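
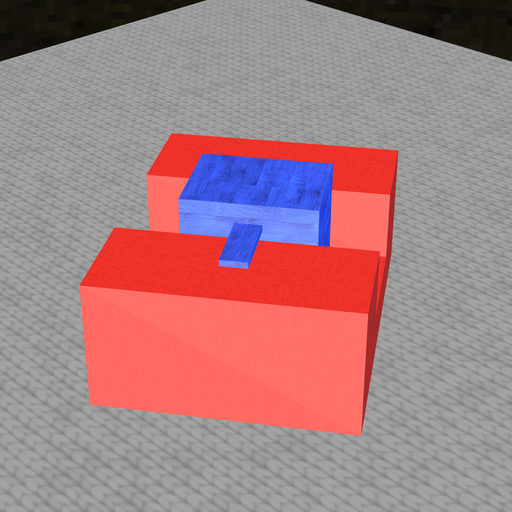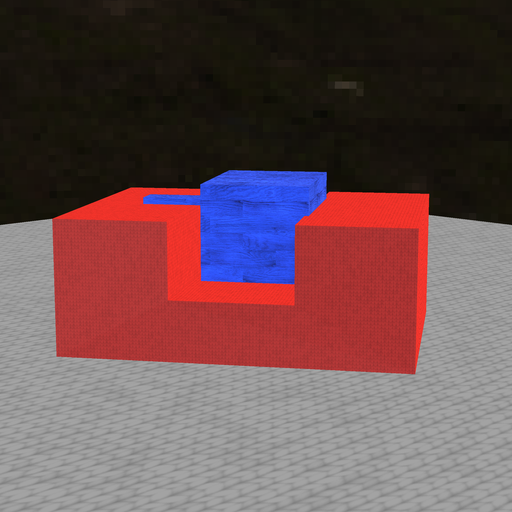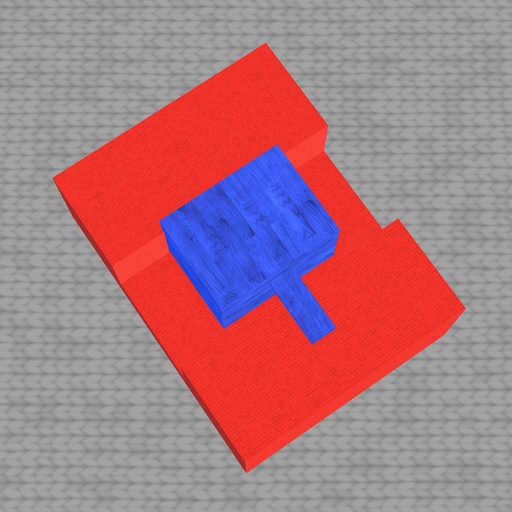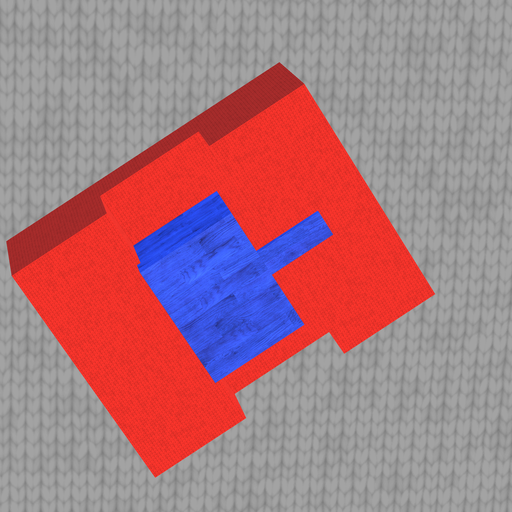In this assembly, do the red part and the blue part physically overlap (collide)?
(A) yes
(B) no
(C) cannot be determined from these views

(A) yes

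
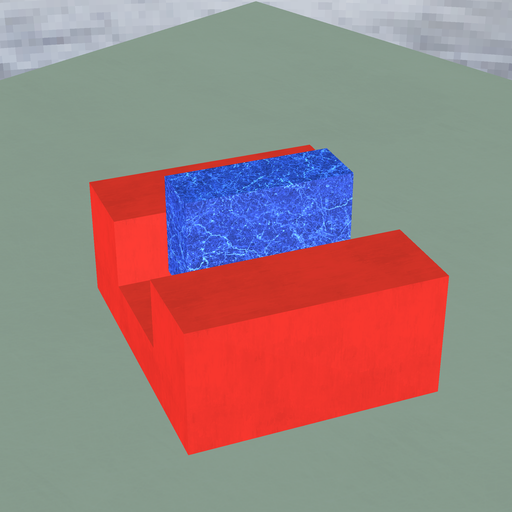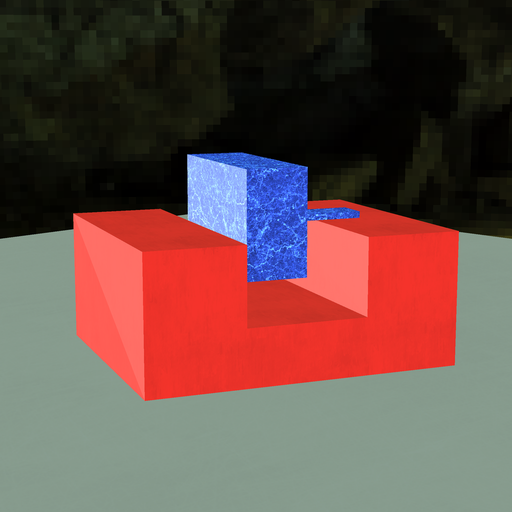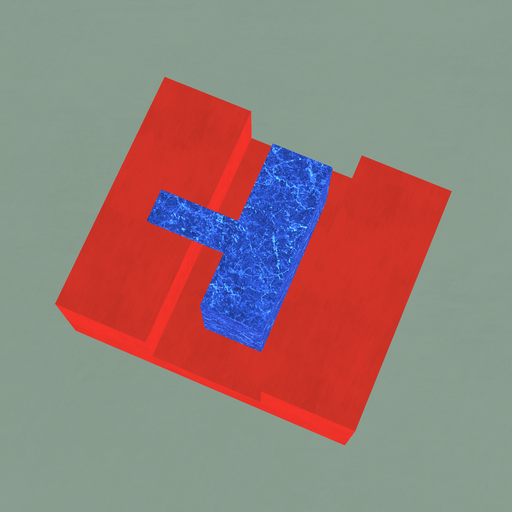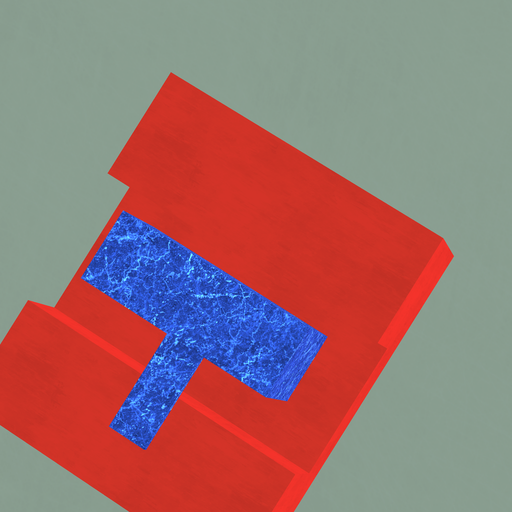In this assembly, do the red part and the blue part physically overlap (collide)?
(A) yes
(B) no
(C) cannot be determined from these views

(B) no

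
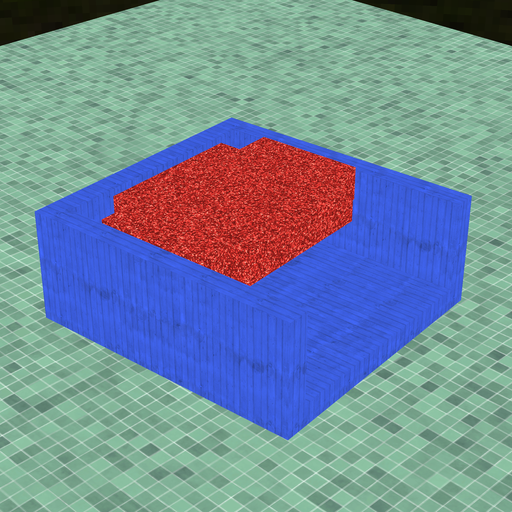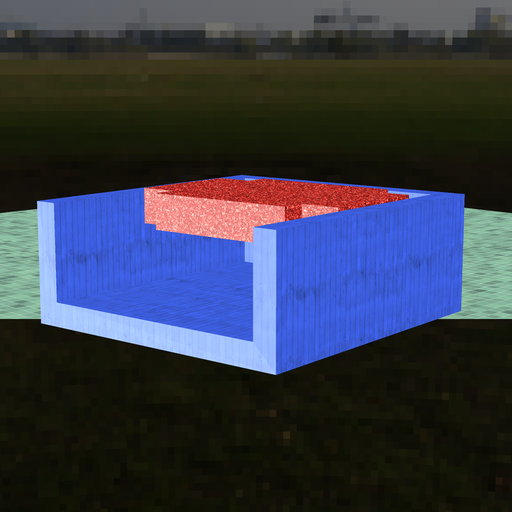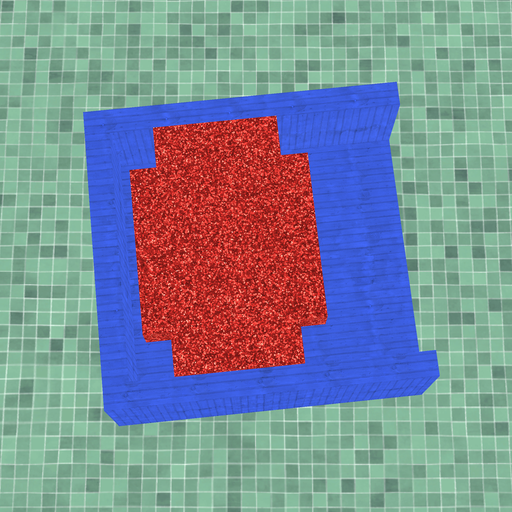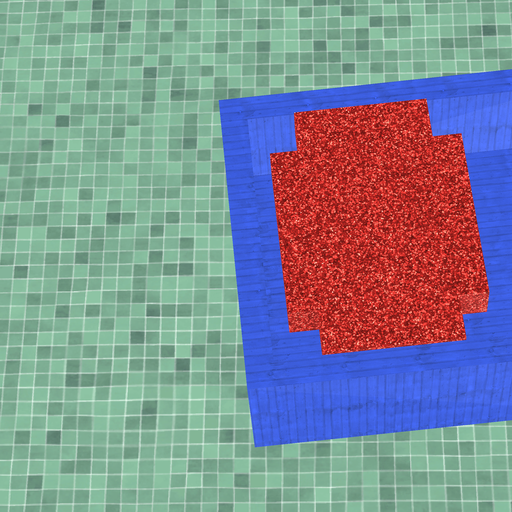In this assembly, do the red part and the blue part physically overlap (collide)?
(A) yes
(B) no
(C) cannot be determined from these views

(B) no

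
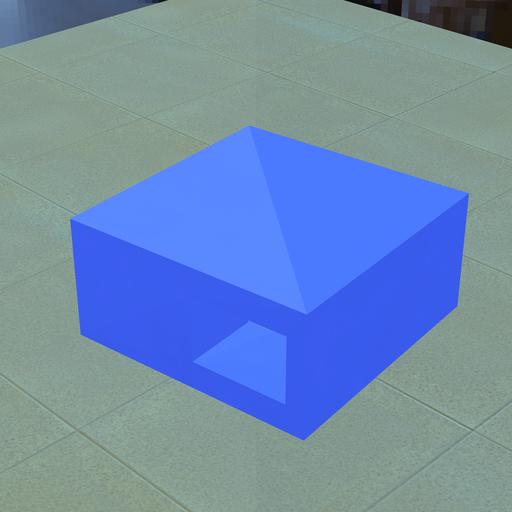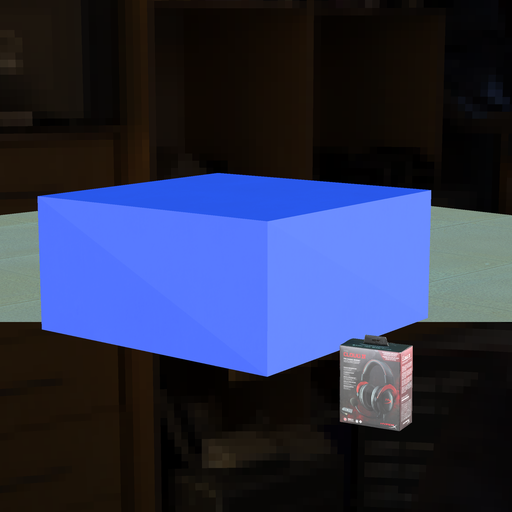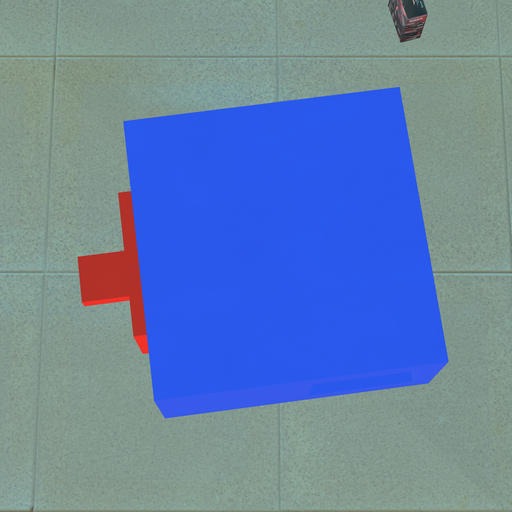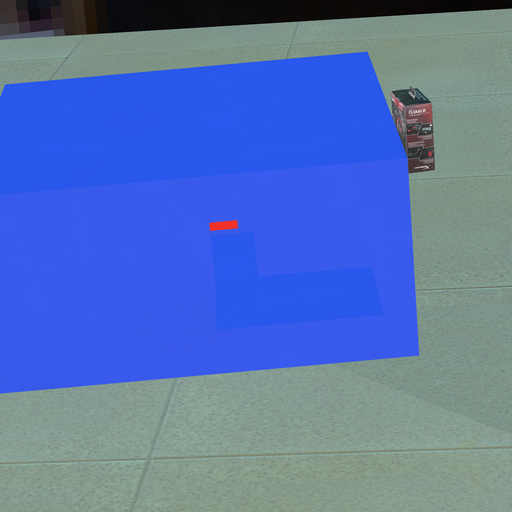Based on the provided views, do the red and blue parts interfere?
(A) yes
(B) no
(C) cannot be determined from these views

(B) no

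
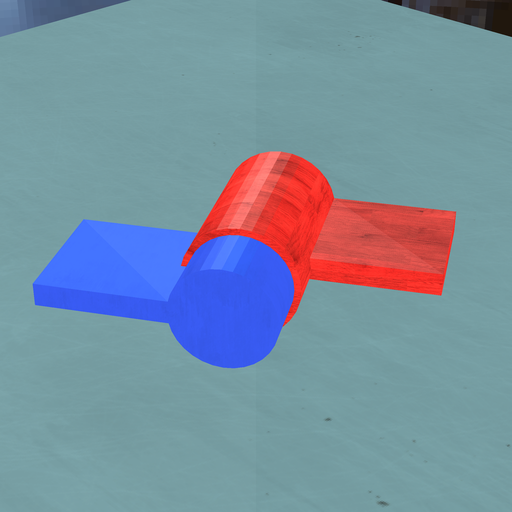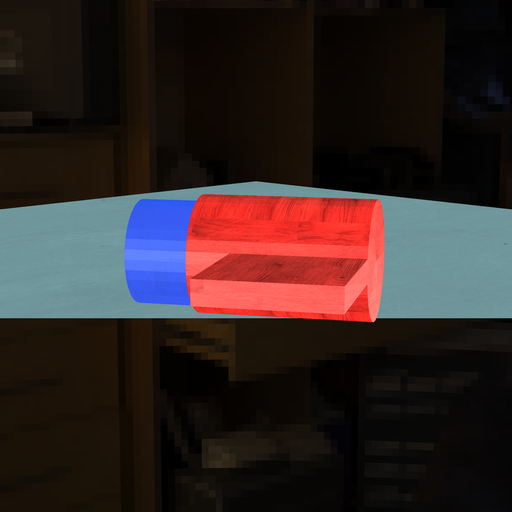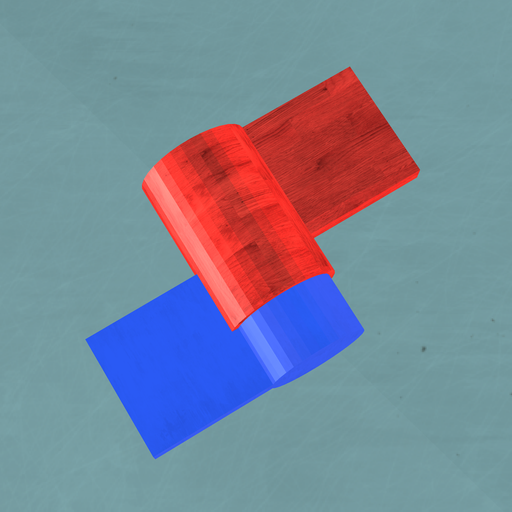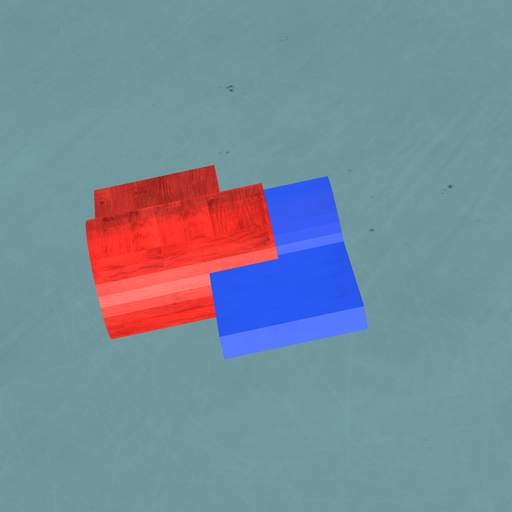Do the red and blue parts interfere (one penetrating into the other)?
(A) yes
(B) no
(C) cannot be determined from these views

(A) yes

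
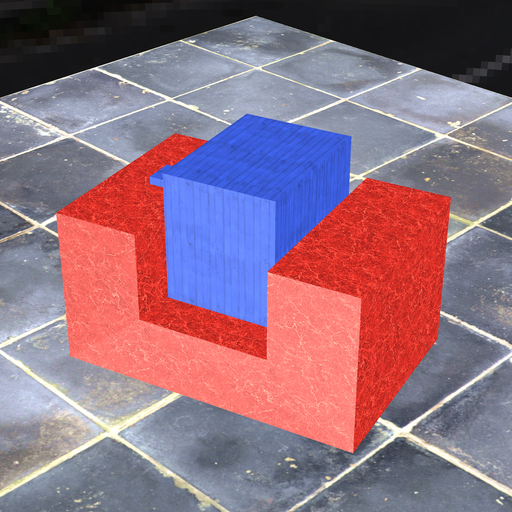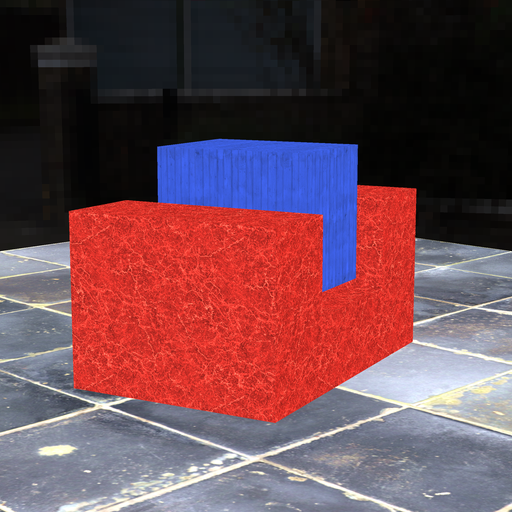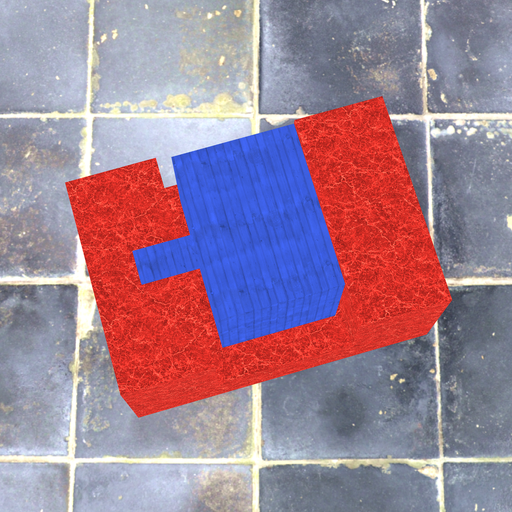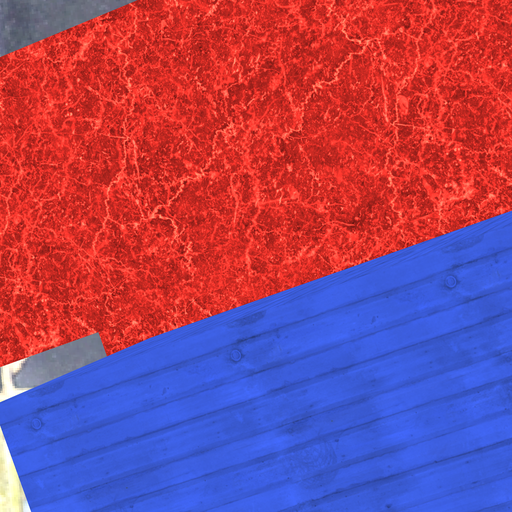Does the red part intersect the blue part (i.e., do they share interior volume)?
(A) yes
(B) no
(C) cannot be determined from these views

(B) no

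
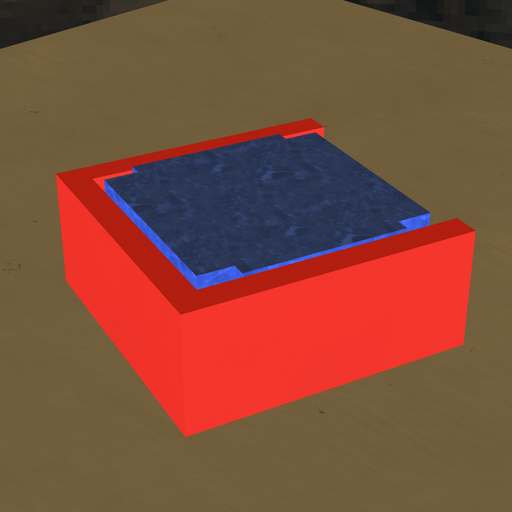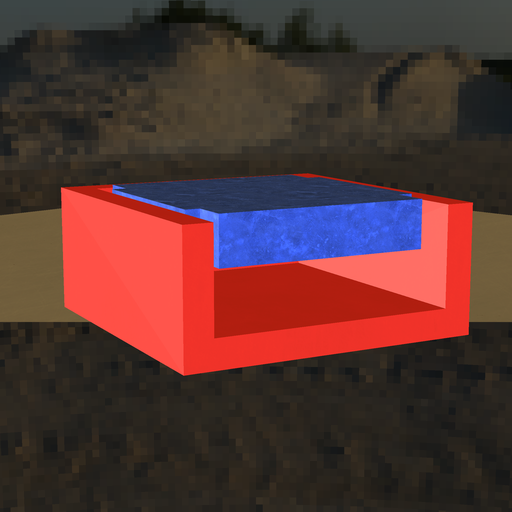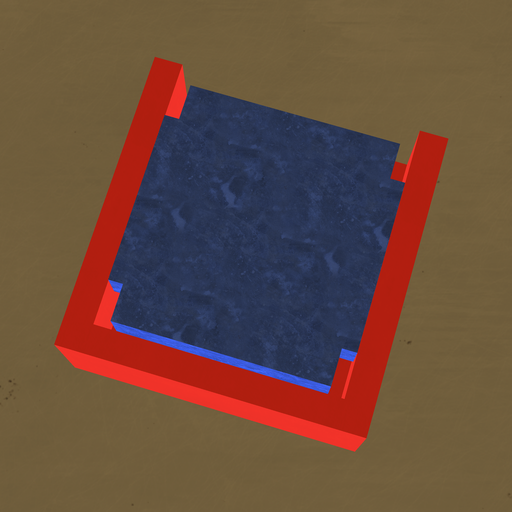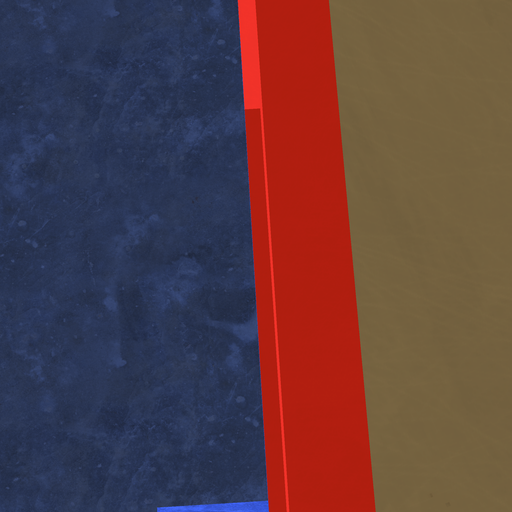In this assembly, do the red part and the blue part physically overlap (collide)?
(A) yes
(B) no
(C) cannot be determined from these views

(B) no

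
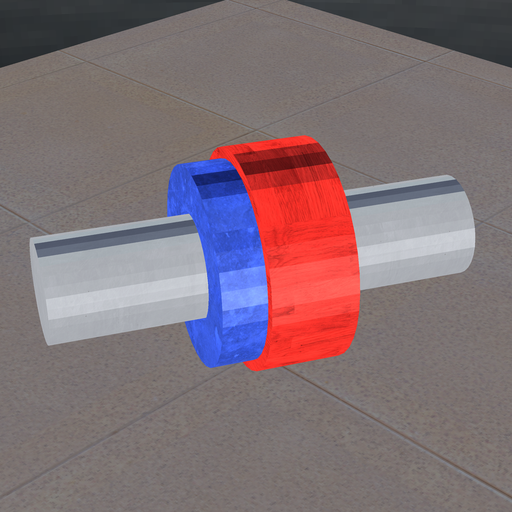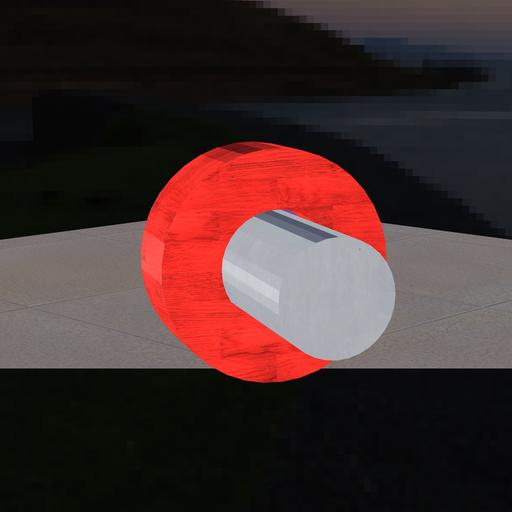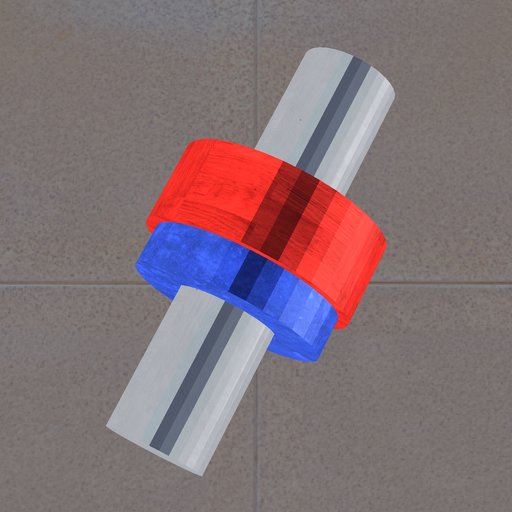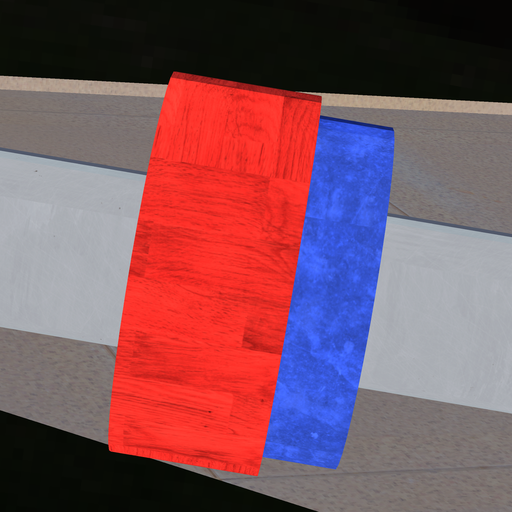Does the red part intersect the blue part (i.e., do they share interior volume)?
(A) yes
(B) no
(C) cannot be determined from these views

(A) yes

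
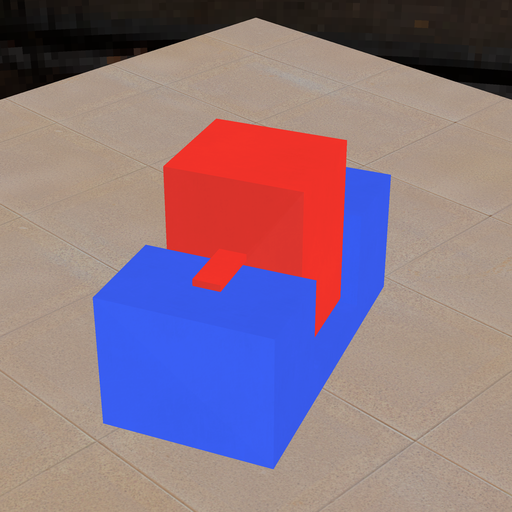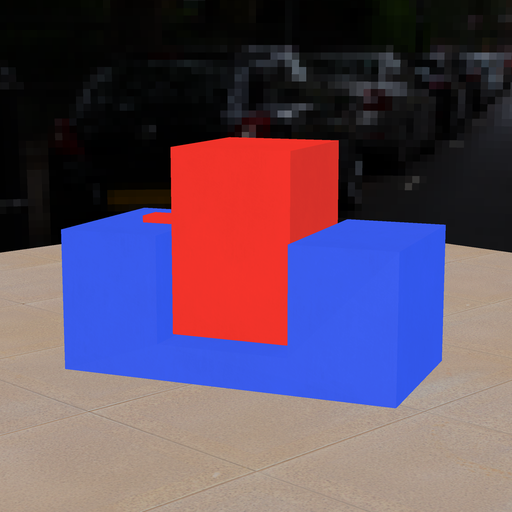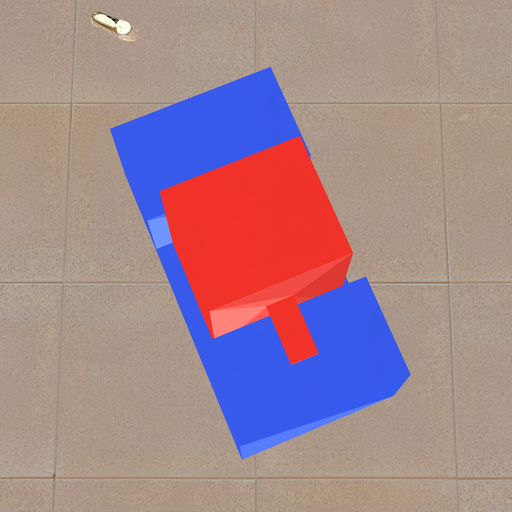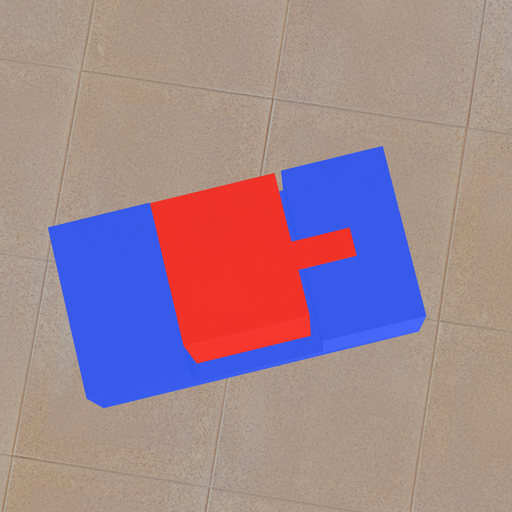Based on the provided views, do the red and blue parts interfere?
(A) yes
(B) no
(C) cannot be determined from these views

(B) no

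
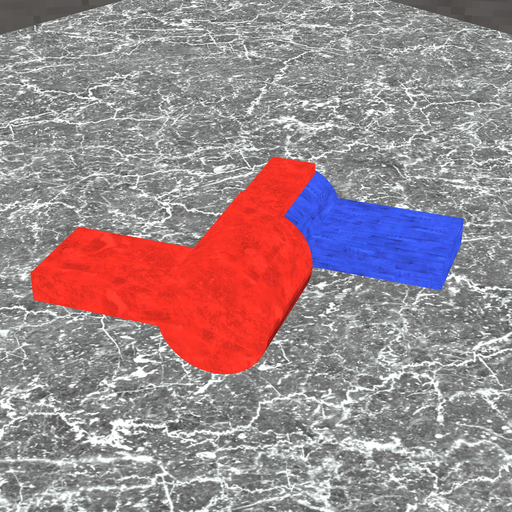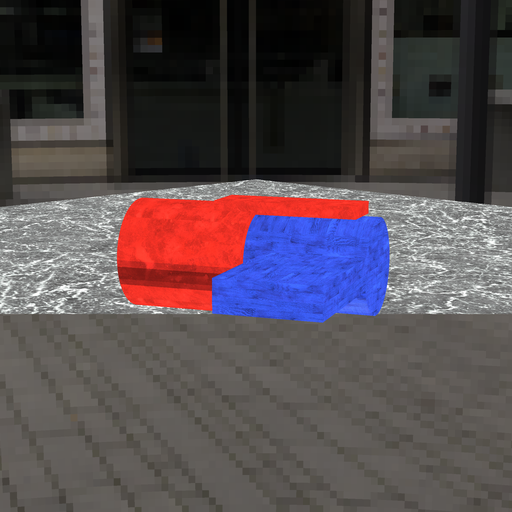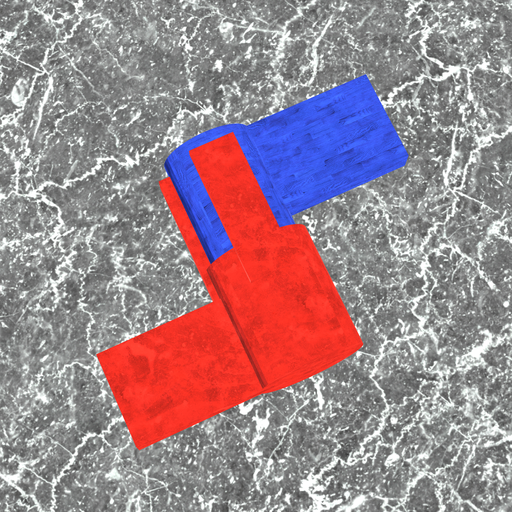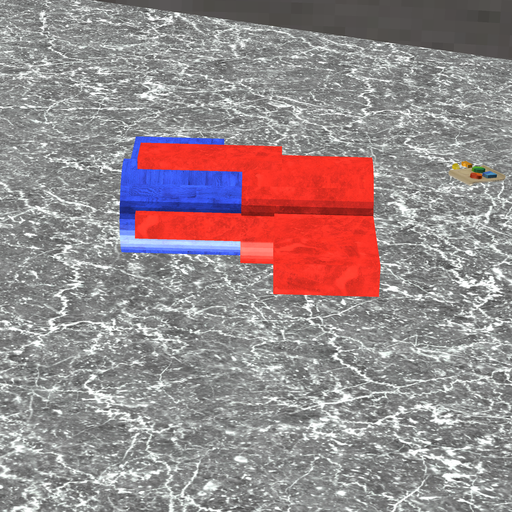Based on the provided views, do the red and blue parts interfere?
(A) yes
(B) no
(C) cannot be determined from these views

(A) yes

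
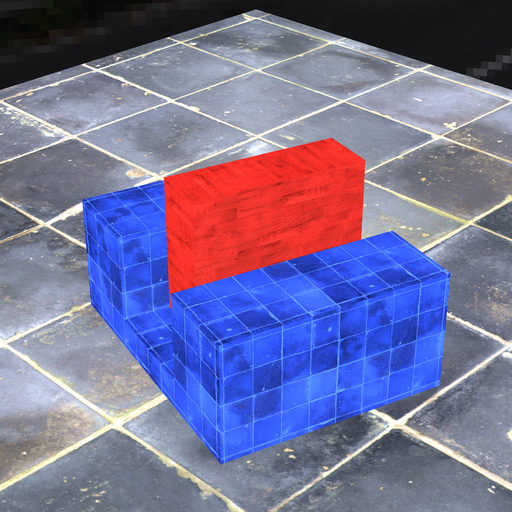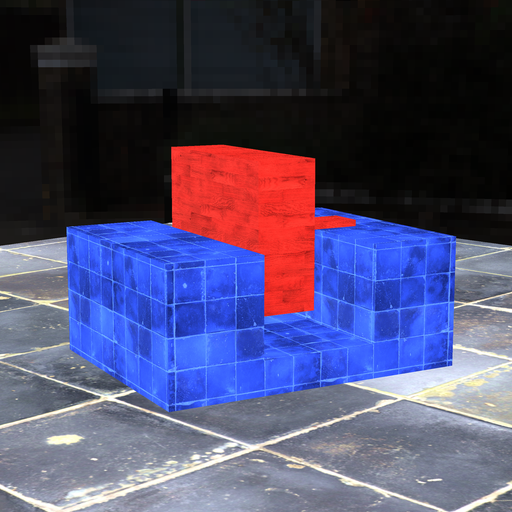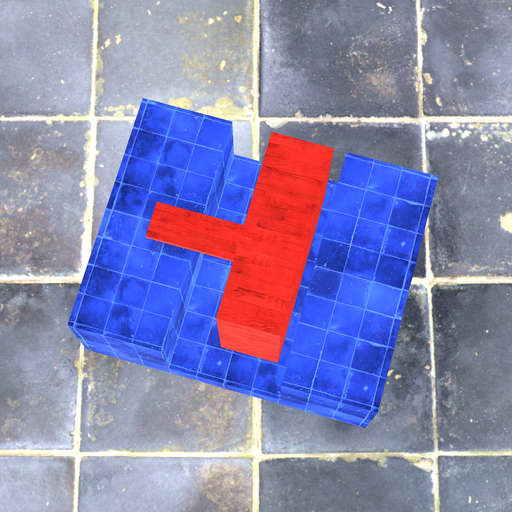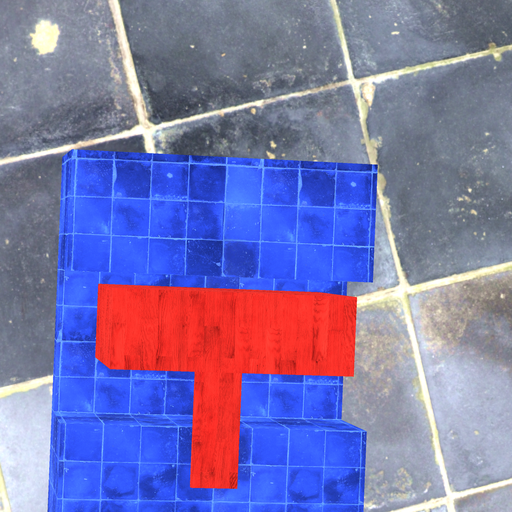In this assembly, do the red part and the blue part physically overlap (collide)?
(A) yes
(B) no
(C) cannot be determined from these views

(B) no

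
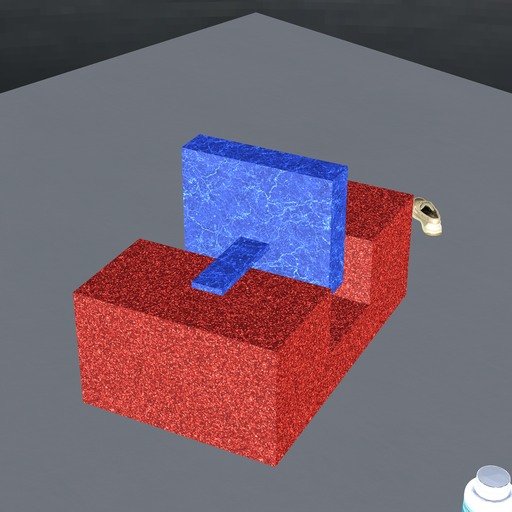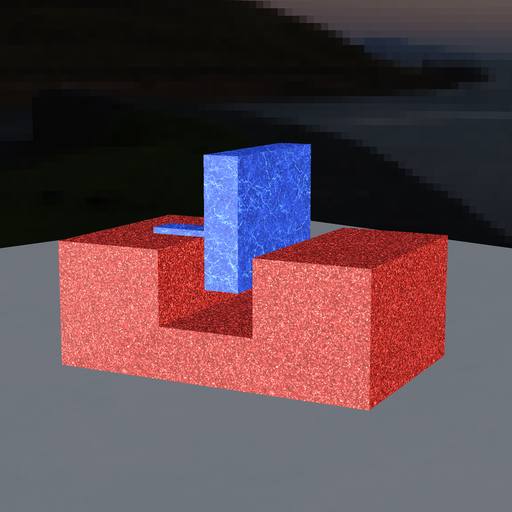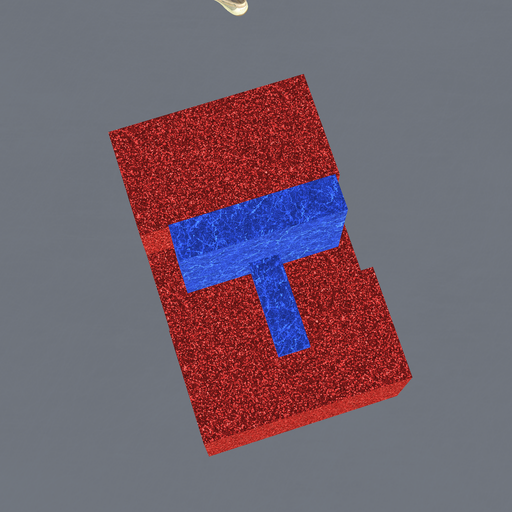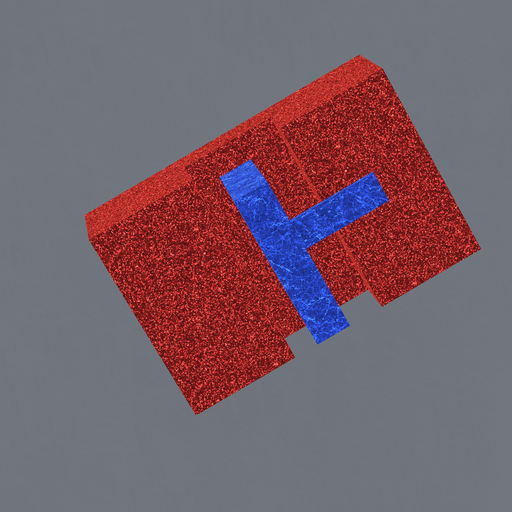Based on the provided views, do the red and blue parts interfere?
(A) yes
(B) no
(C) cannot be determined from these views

(B) no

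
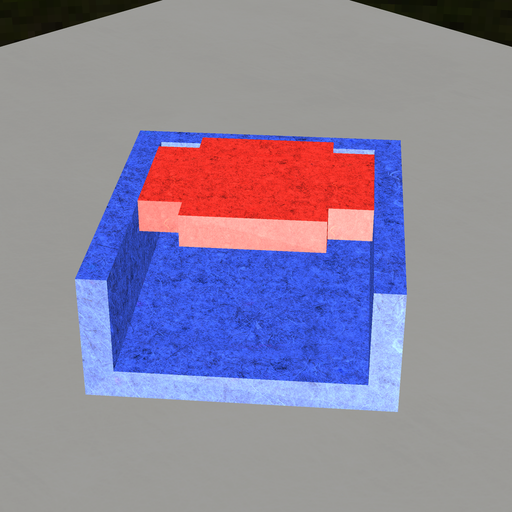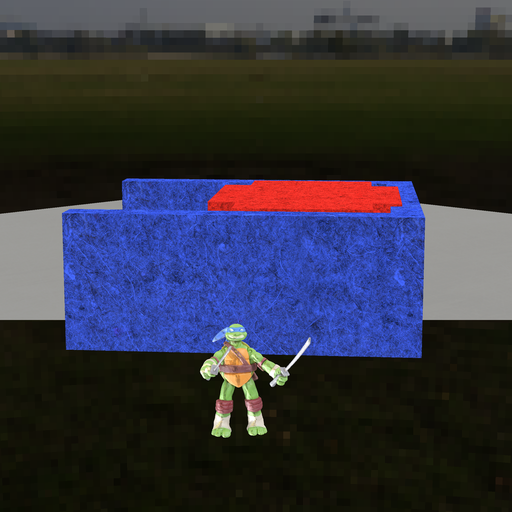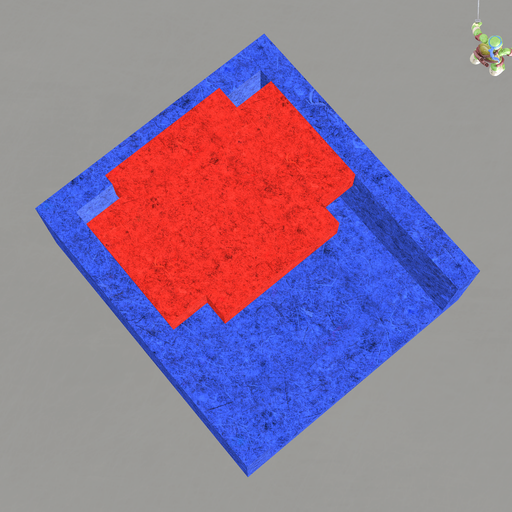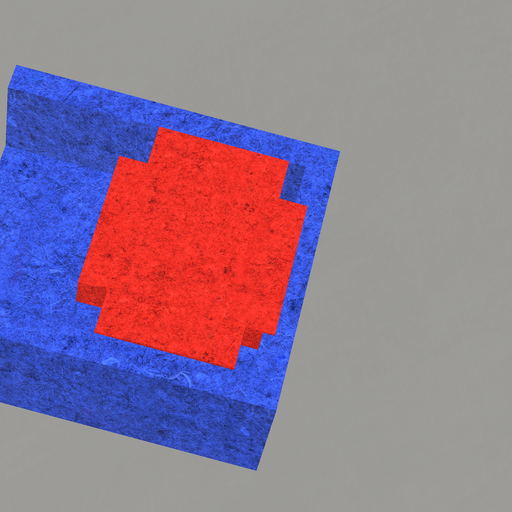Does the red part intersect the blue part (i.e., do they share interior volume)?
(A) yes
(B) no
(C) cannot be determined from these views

(A) yes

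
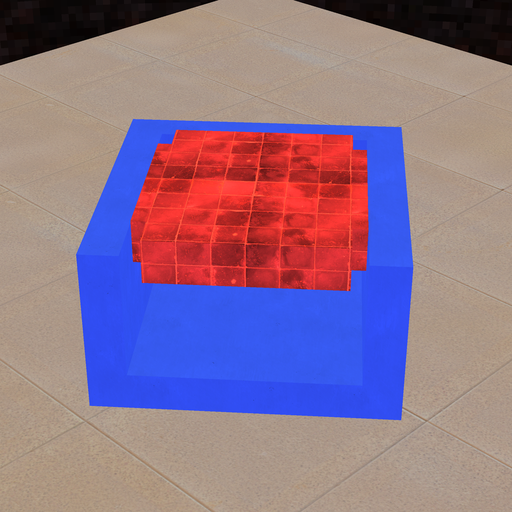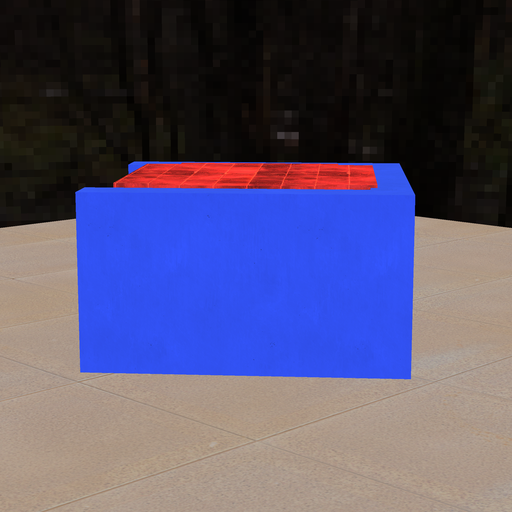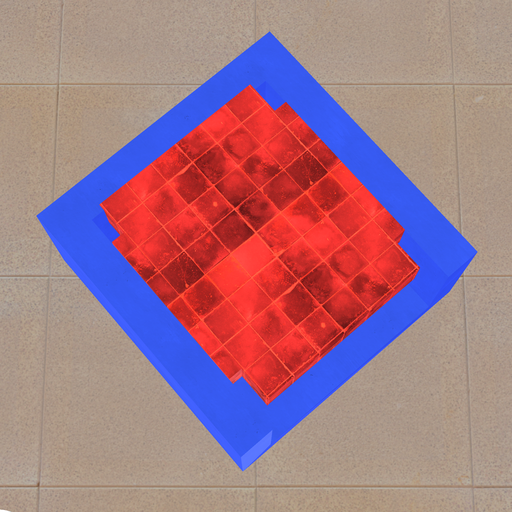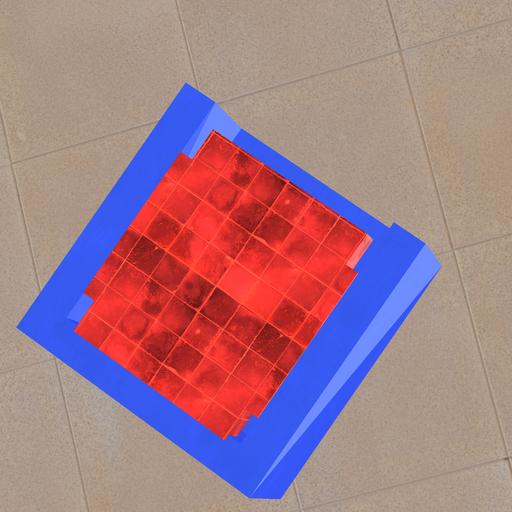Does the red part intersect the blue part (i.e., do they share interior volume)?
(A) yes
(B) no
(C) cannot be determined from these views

(A) yes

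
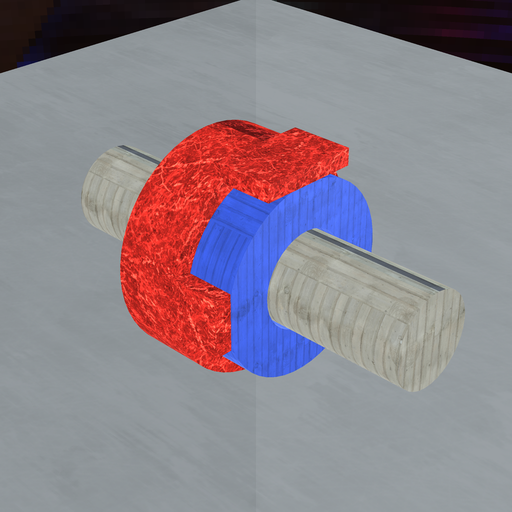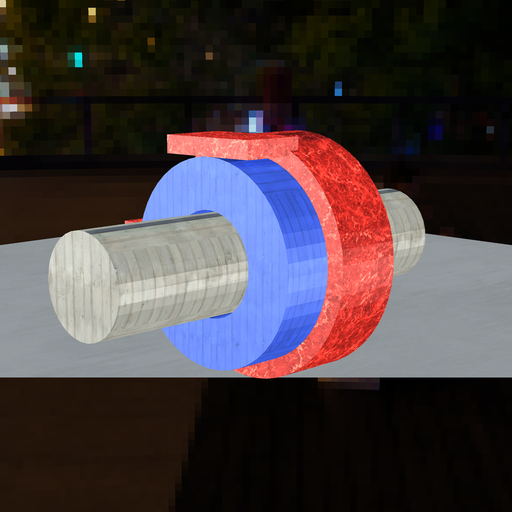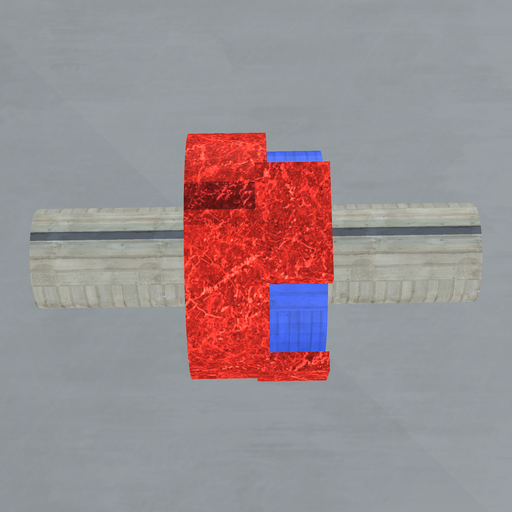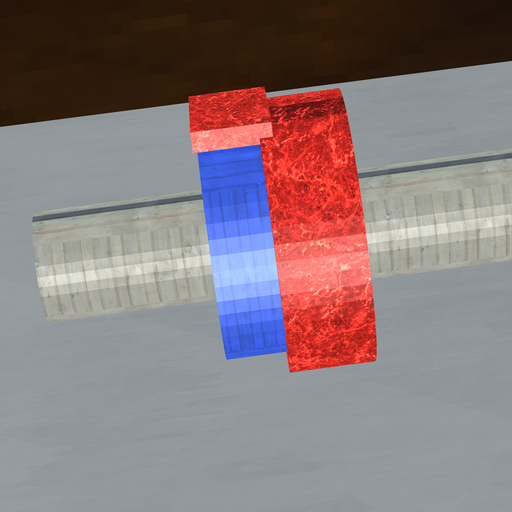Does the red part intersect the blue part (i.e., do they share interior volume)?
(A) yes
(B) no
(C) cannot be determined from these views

(A) yes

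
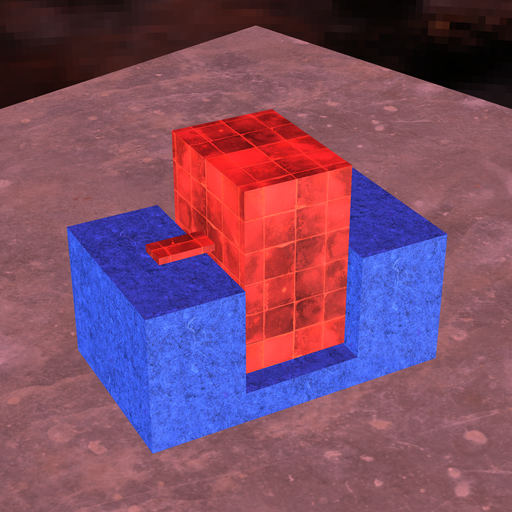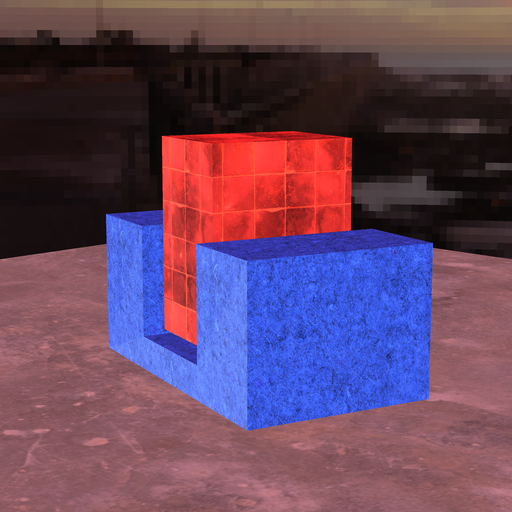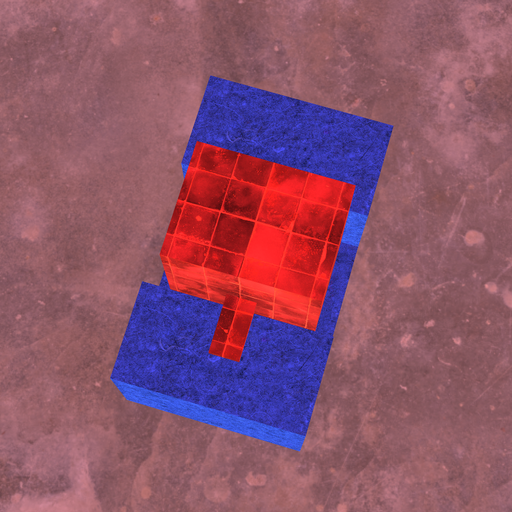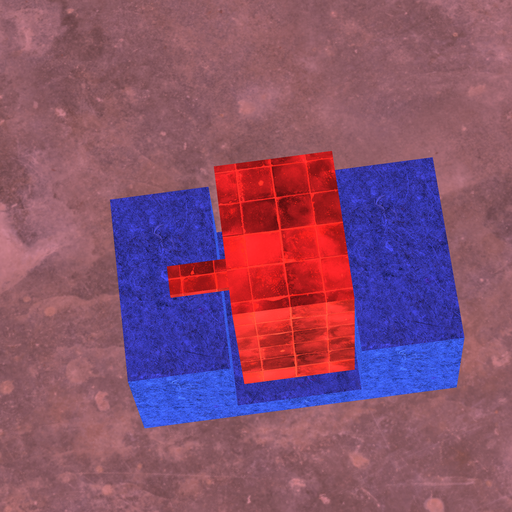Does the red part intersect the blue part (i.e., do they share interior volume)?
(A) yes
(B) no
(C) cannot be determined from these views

(B) no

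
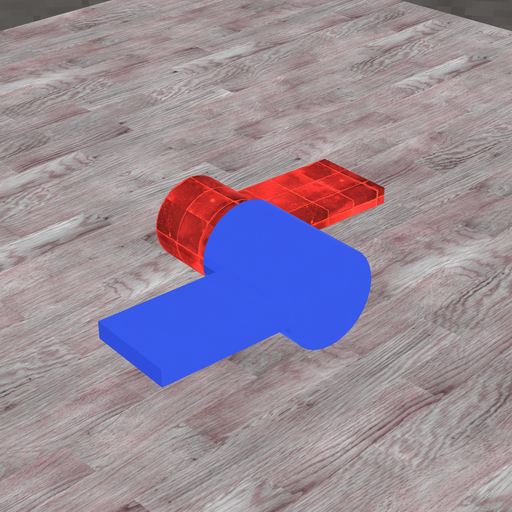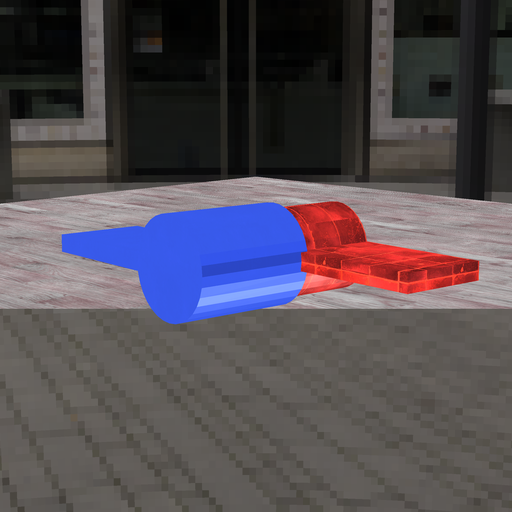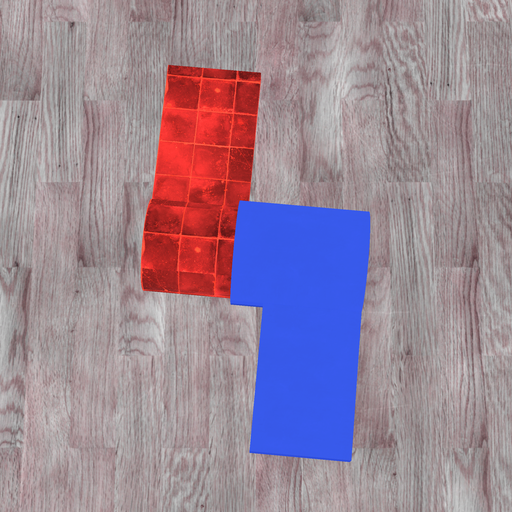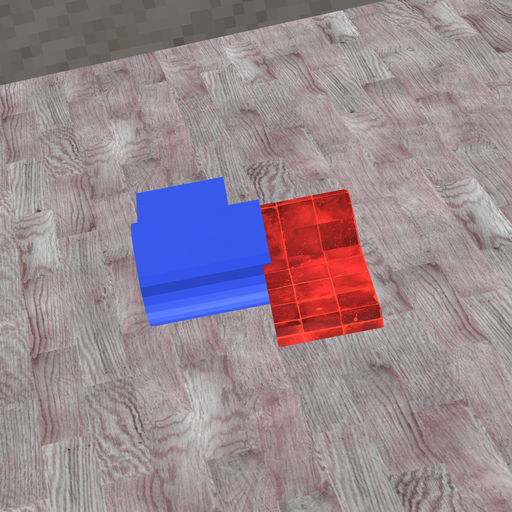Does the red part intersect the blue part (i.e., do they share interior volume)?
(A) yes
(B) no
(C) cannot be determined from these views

(A) yes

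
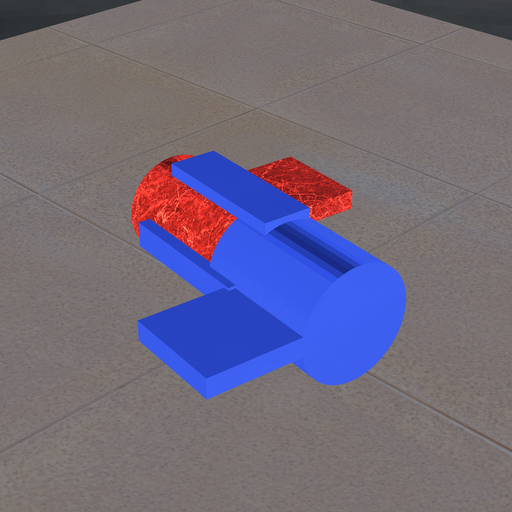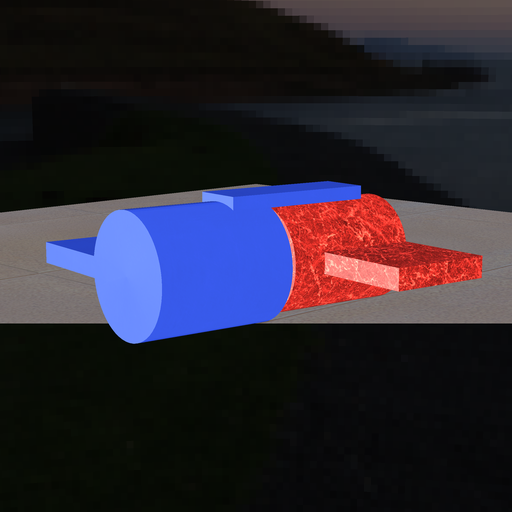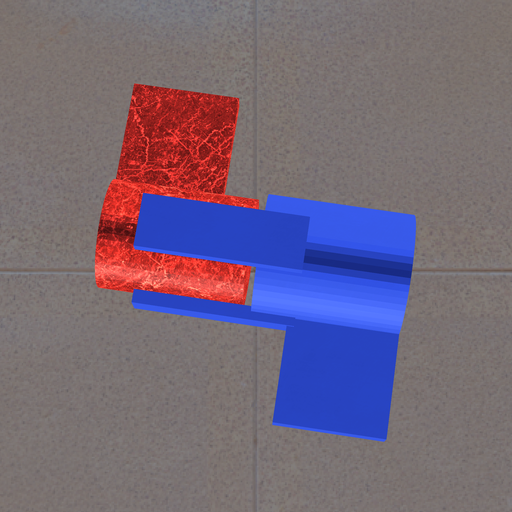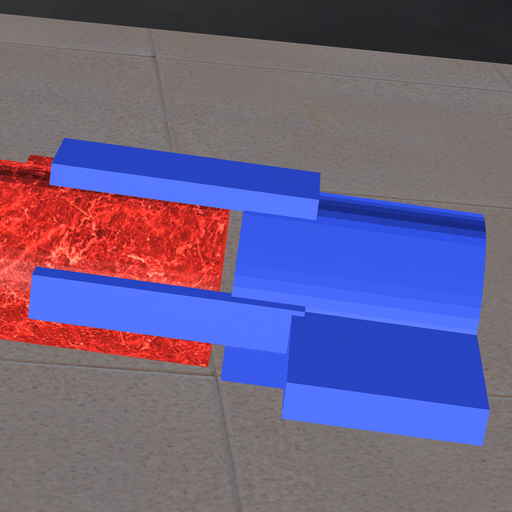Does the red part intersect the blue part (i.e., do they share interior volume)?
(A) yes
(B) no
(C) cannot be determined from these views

(B) no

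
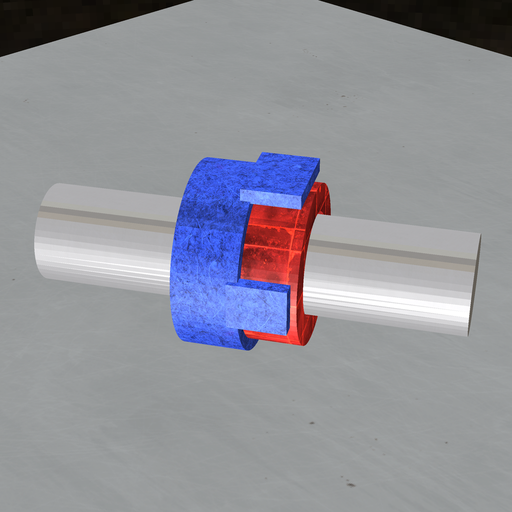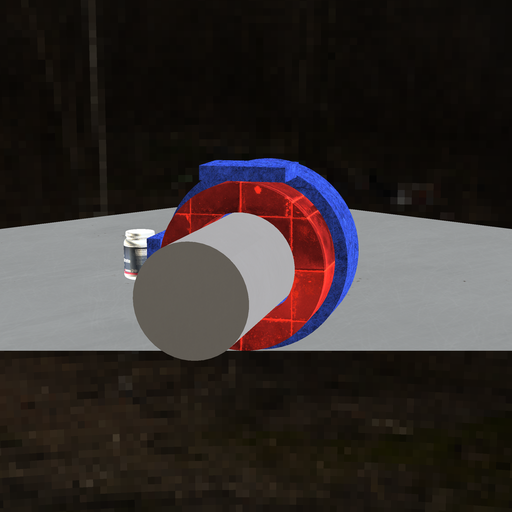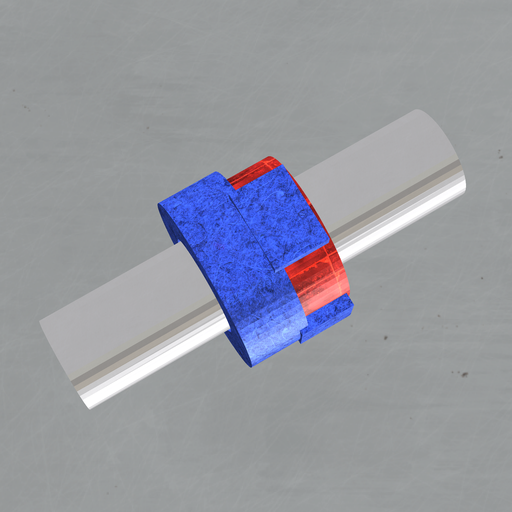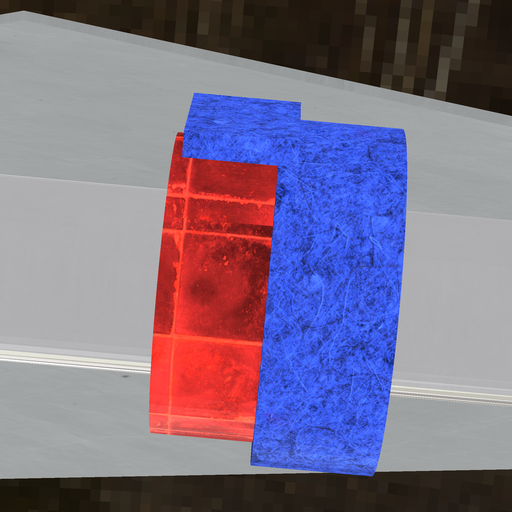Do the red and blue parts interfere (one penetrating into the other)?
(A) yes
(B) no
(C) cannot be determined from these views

(A) yes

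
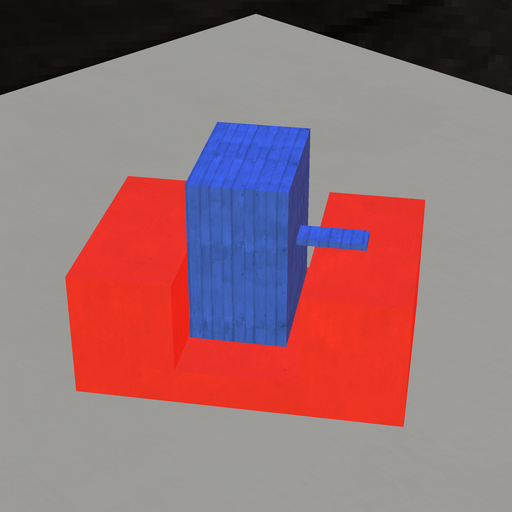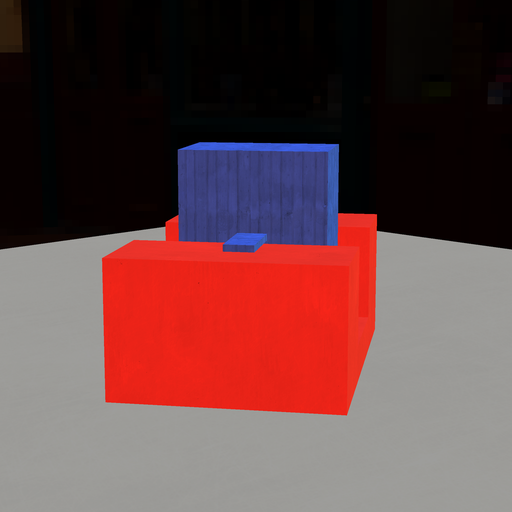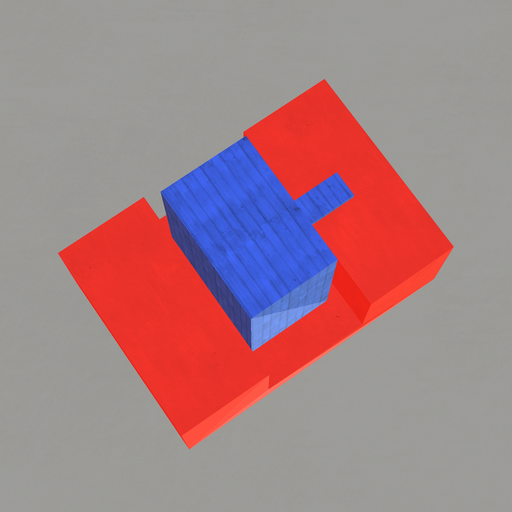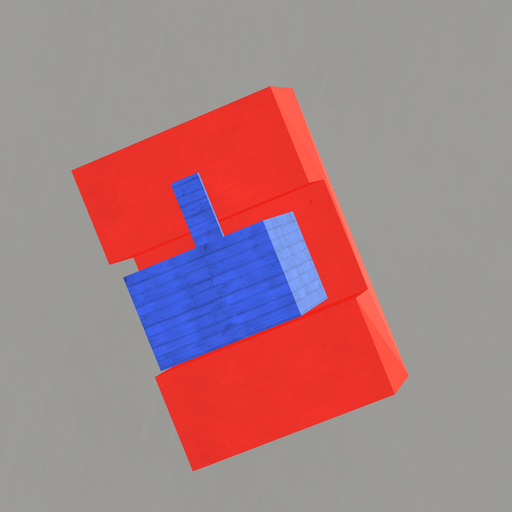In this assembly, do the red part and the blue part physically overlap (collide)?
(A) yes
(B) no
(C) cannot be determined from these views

(B) no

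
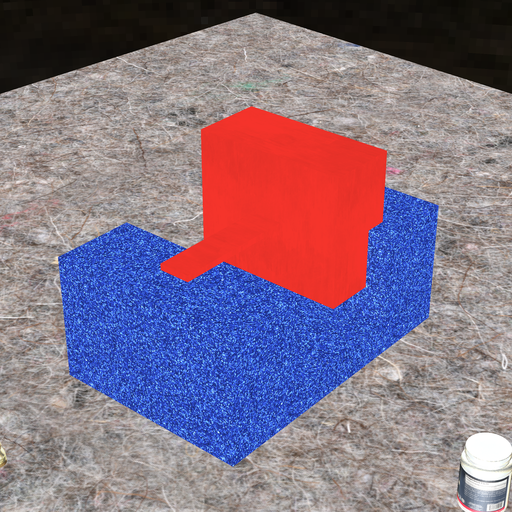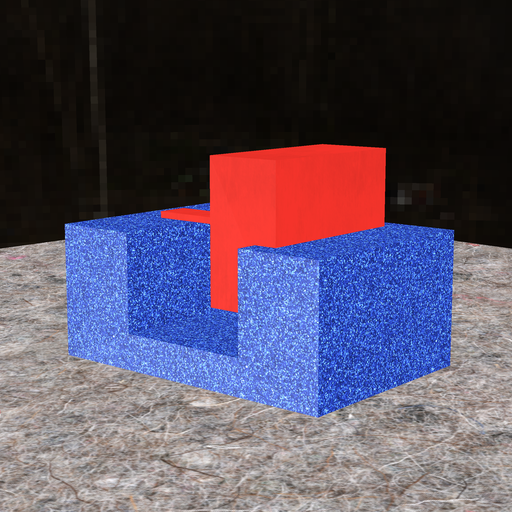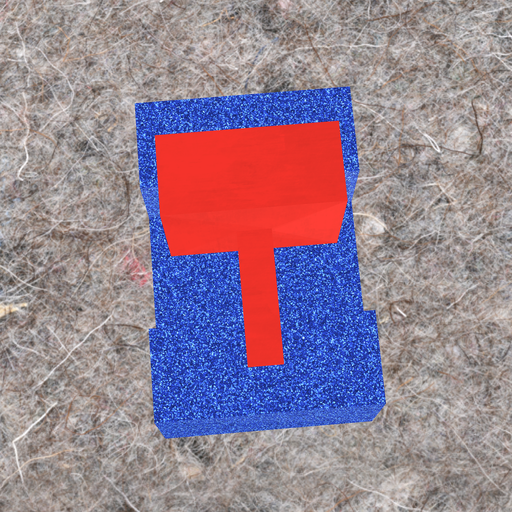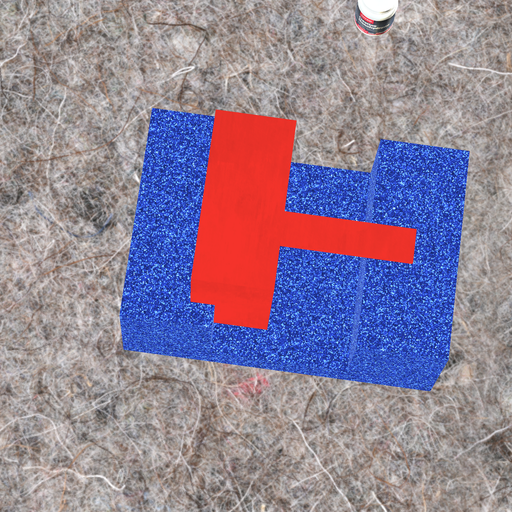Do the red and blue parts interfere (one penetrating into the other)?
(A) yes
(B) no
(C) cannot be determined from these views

(A) yes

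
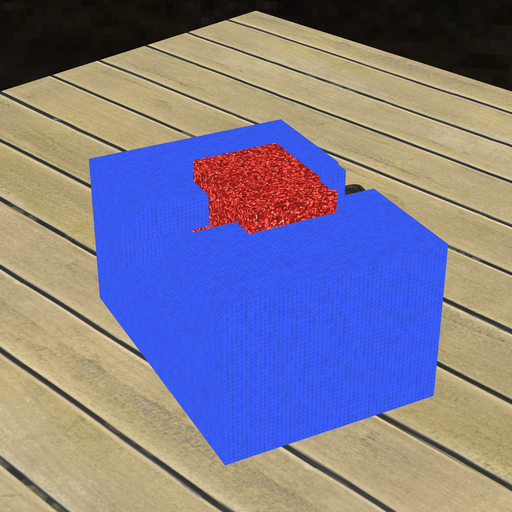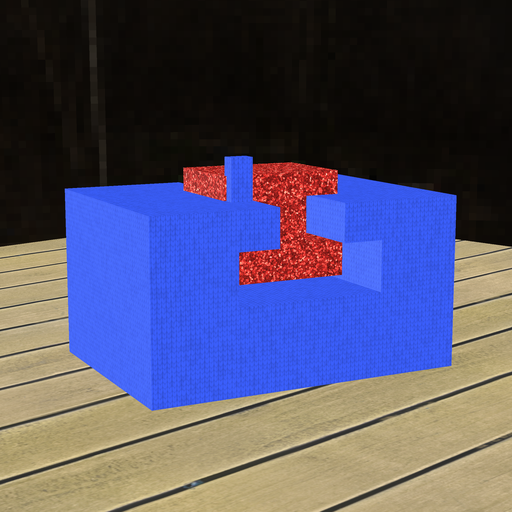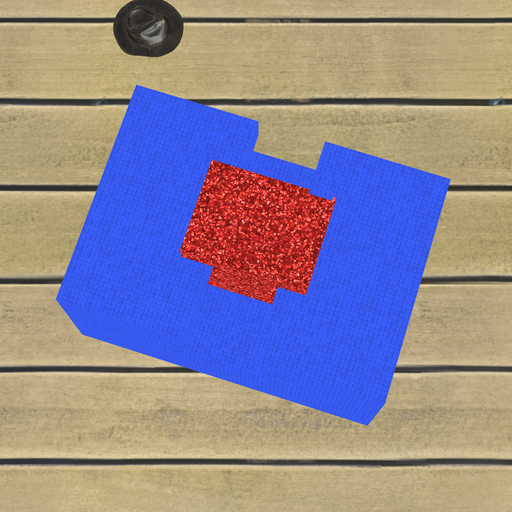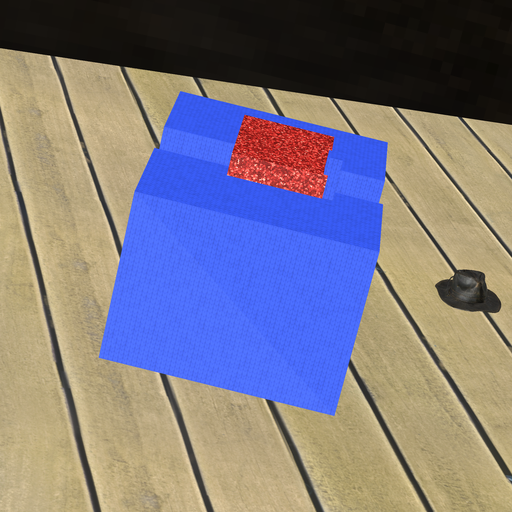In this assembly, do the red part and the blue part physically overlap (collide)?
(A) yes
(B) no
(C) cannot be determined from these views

(A) yes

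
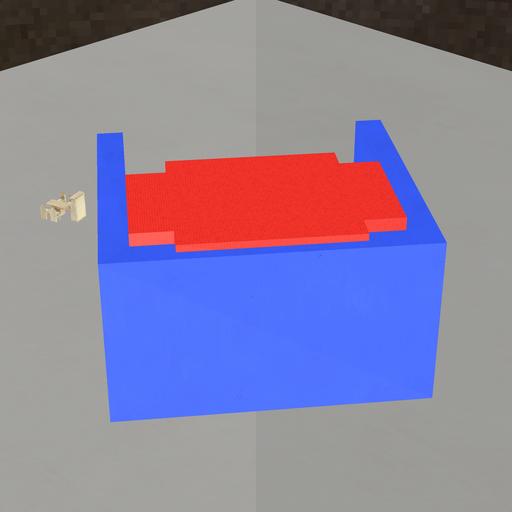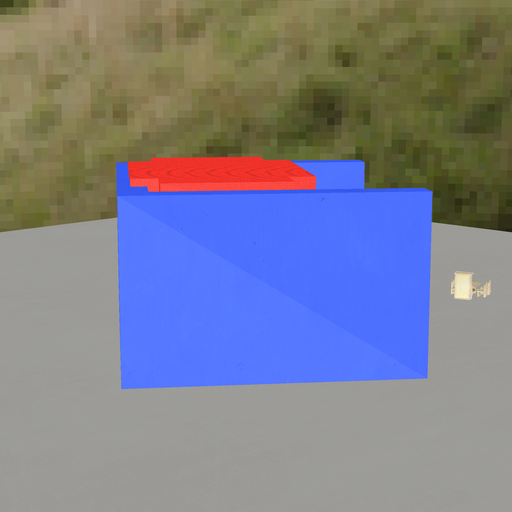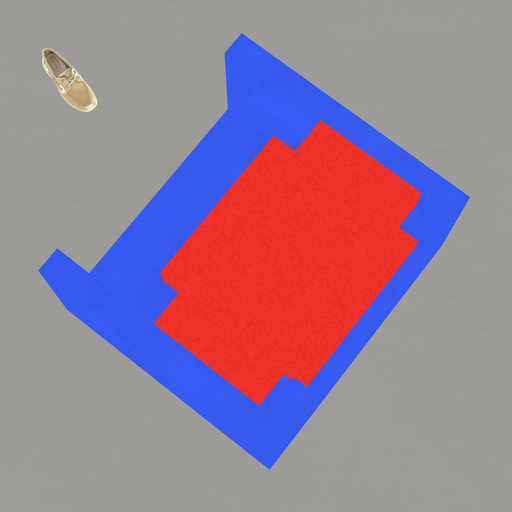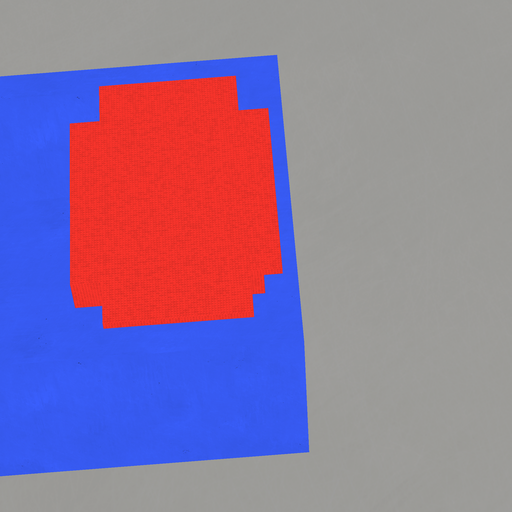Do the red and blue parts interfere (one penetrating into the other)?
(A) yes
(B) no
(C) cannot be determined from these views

(A) yes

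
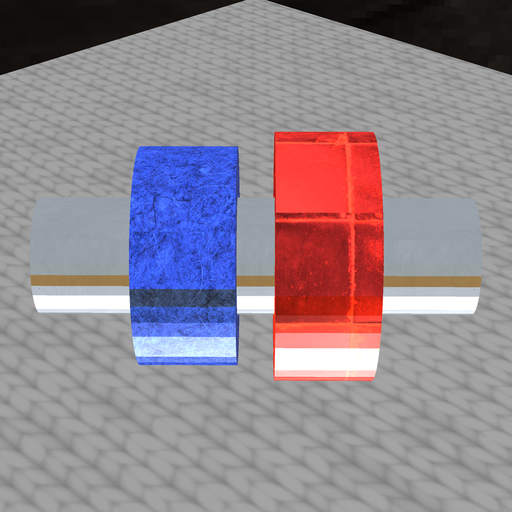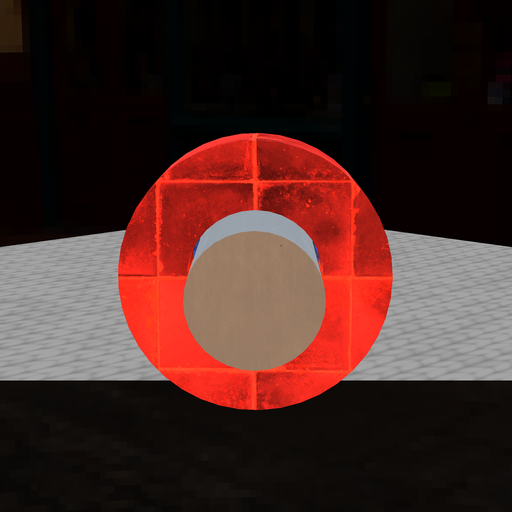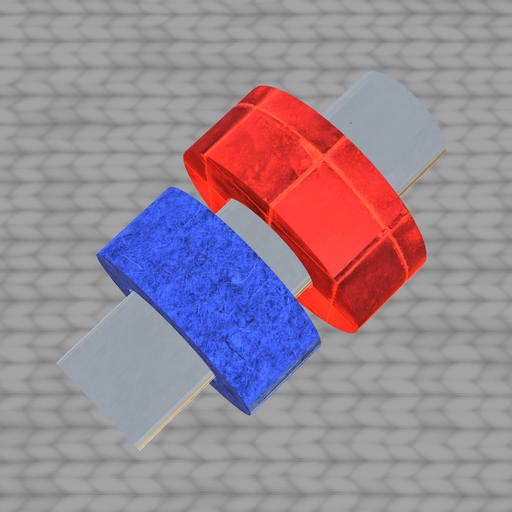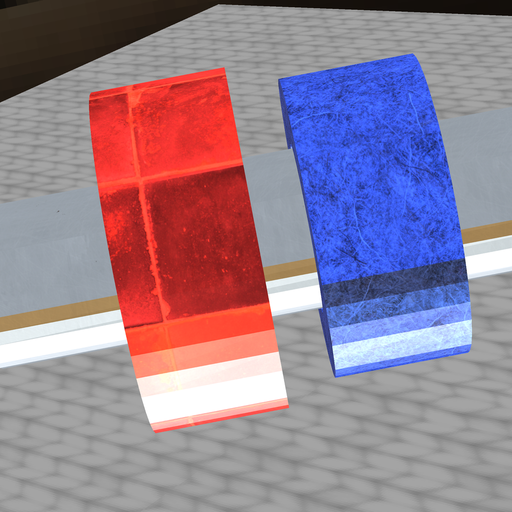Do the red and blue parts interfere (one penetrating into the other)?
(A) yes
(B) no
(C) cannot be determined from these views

(B) no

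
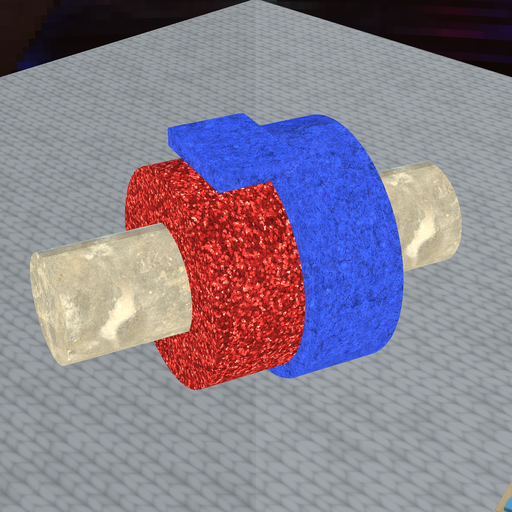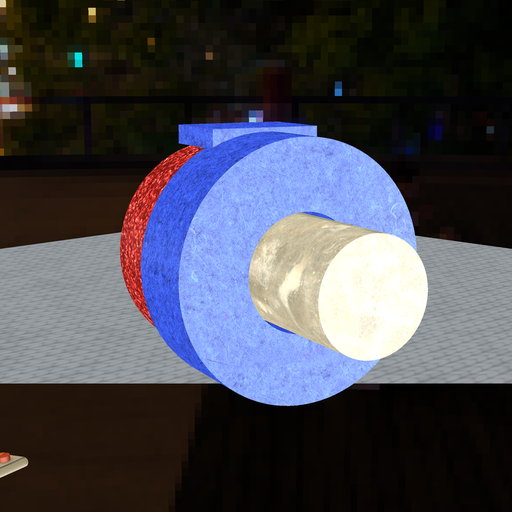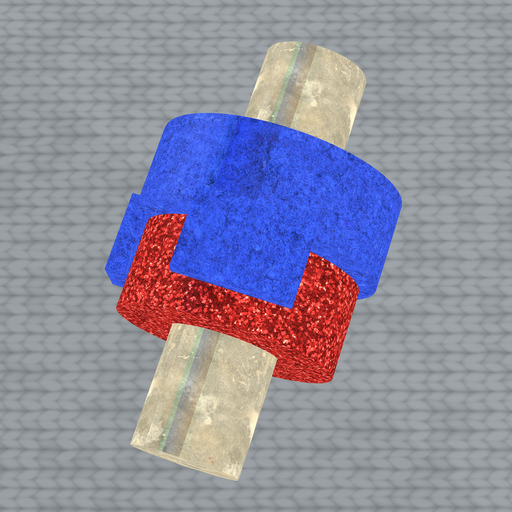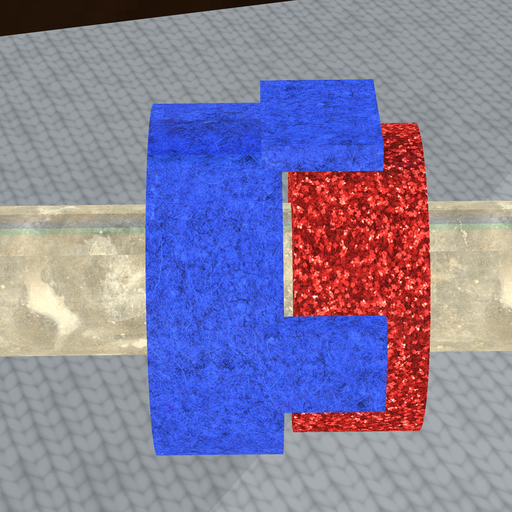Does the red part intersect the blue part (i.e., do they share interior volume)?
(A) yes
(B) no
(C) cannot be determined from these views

(B) no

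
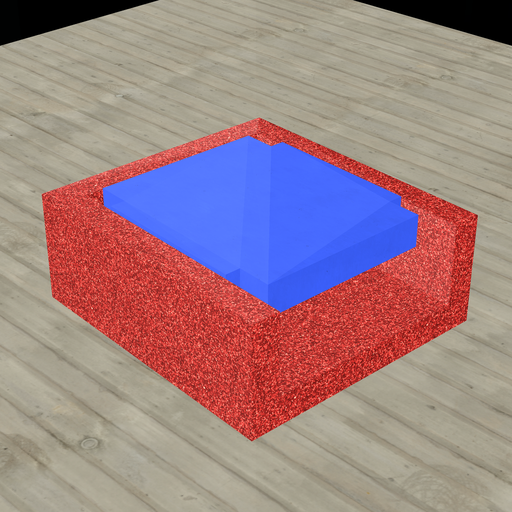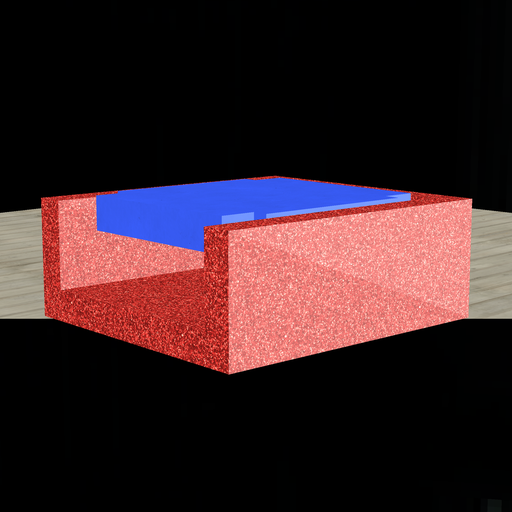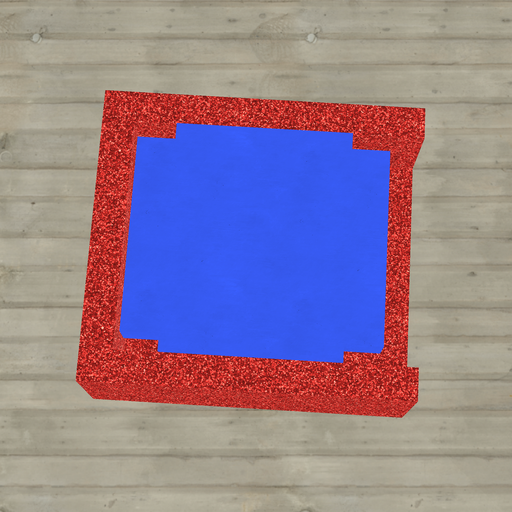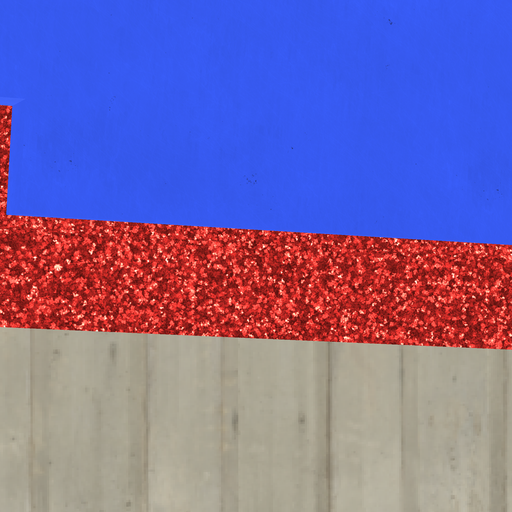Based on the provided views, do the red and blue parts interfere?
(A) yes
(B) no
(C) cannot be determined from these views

(B) no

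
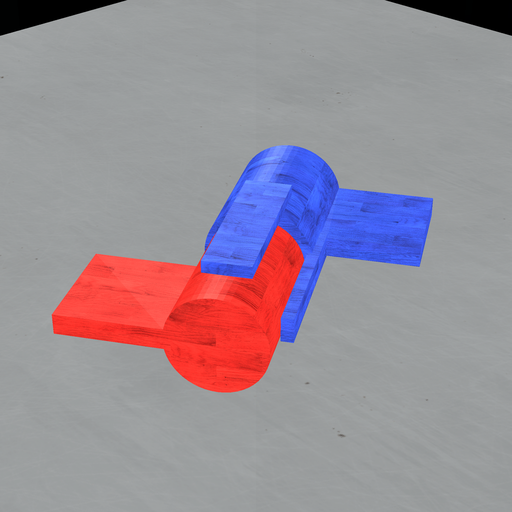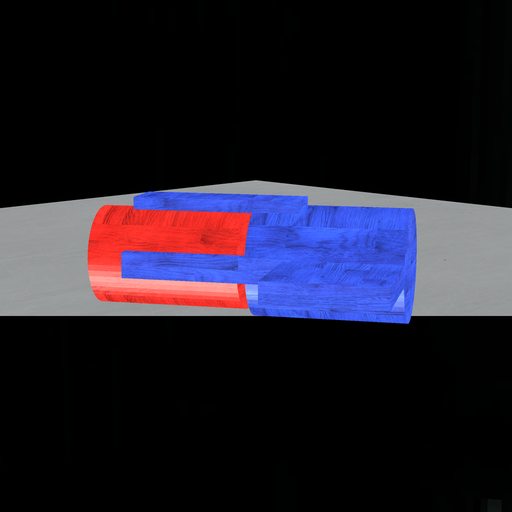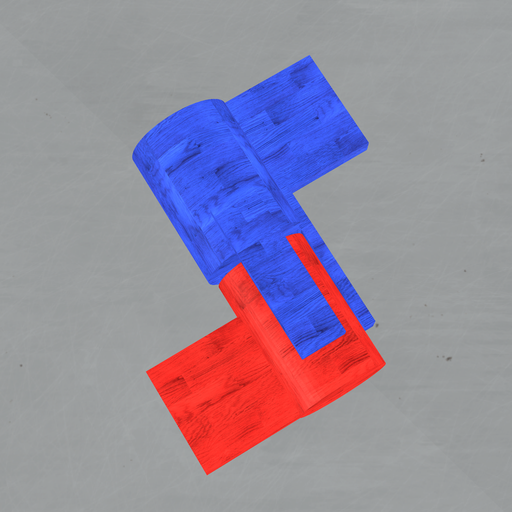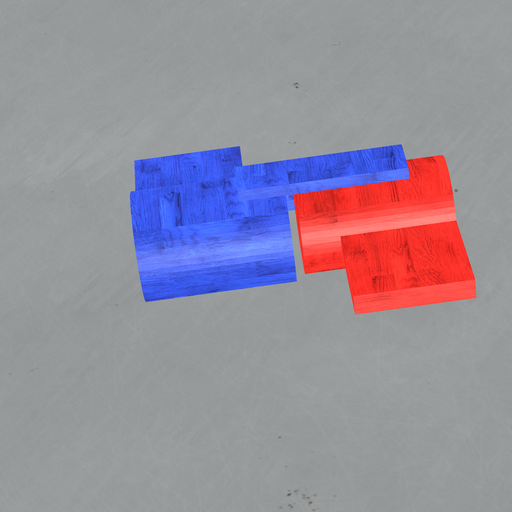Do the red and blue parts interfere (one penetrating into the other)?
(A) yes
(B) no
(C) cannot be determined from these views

(B) no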